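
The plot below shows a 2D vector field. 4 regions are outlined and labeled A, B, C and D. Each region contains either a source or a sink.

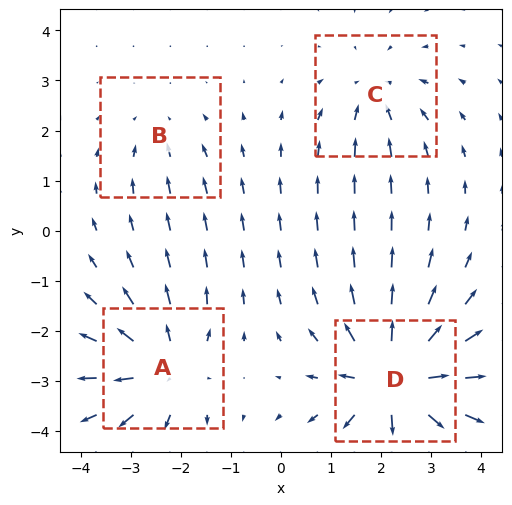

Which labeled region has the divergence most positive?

D

Divergence at each region's feature centre — A: about +5, B: about -2, C: about -3, D: about +7. Region D is most positive.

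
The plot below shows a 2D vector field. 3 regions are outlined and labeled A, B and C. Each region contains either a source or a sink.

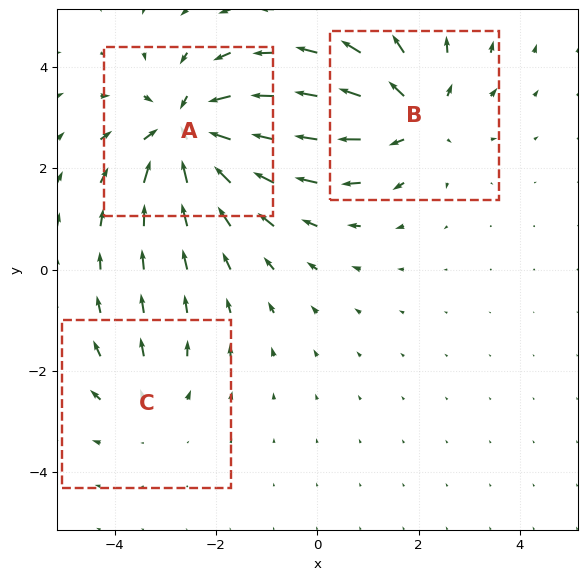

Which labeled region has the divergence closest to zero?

C

Divergence at each region's feature centre — A: about -5, B: about +3, C: about +2. Region C is closest to zero.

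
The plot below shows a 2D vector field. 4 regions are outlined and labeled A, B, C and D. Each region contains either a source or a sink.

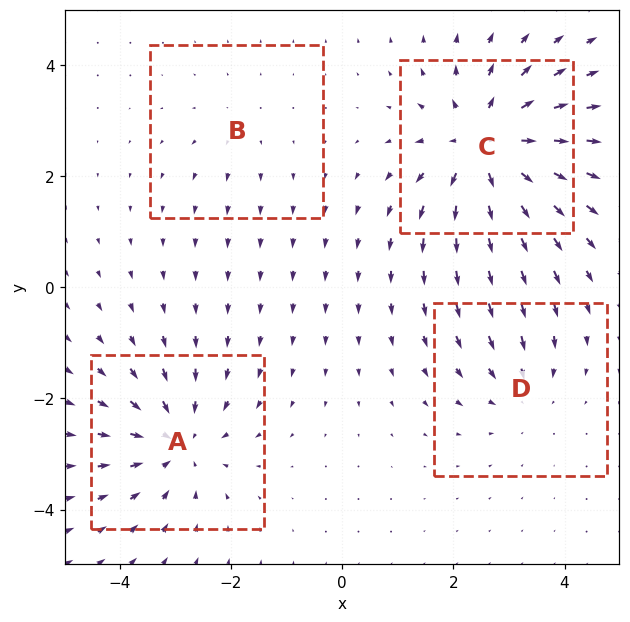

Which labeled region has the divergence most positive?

Divergence at each region's feature centre — A: about -5, B: about +2, C: about +6, D: about -3. Region C is most positive.

C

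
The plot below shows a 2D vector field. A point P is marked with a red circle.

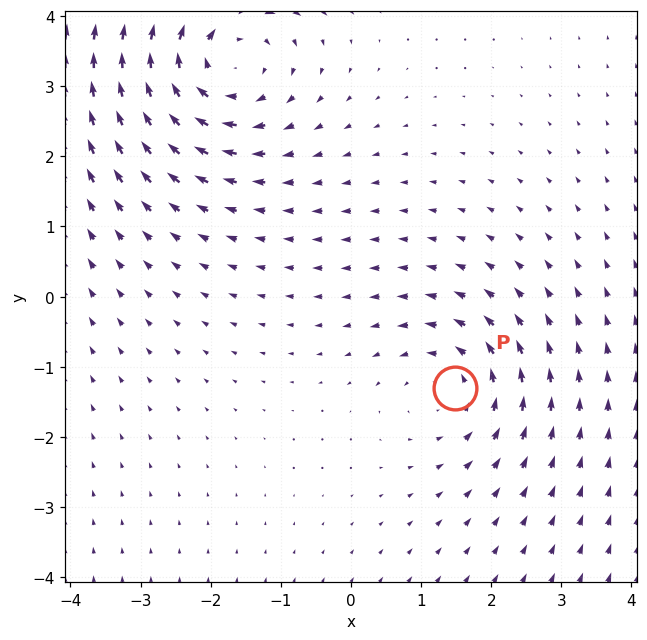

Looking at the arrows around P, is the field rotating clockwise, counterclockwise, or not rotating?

Near P at (1.5, -1.3) the arrows circulate counterclockwise. The curl (z-component) there is about +3; positive curl means counterclockwise rotation.

counterclockwise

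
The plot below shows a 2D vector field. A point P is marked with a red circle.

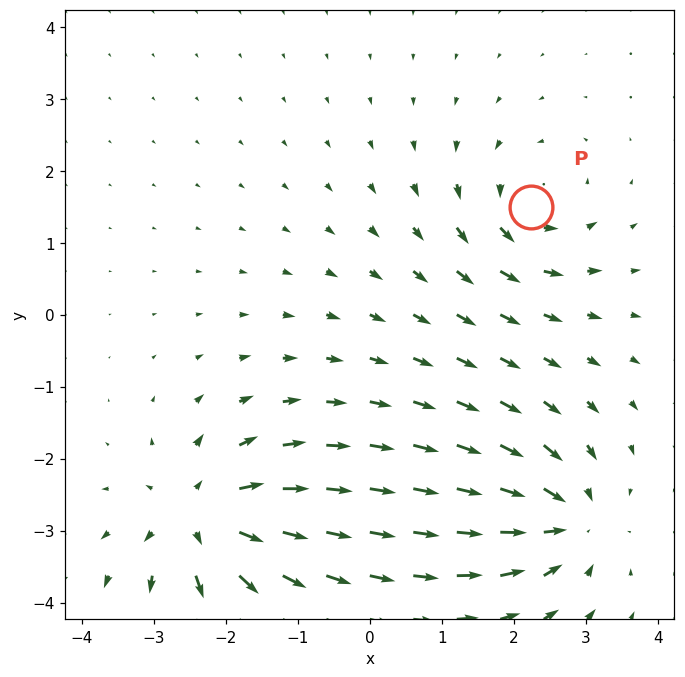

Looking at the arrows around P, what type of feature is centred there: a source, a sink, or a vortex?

vortex

At P (2.2, 1.5) the arrows circulate counterclockwise. Divergence ≈0, curl about +4 — near-zero divergence with nonzero curl is a vortex.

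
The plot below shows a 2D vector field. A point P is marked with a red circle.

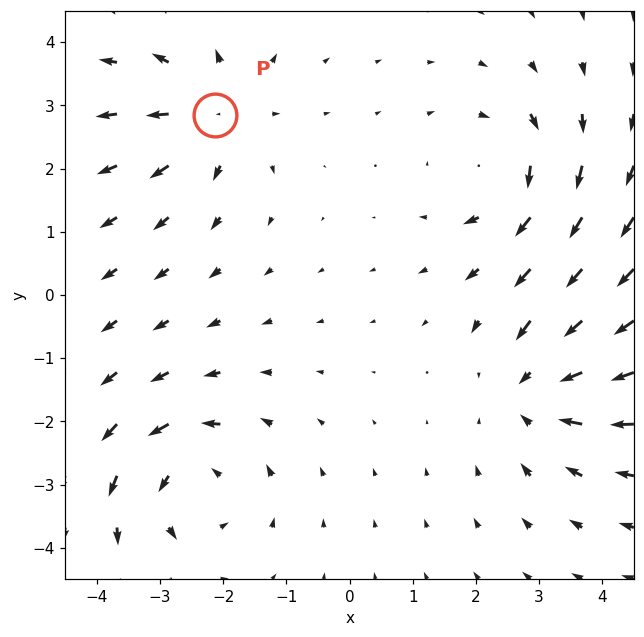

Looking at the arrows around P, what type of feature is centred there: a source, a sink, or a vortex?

source

At P (-2.1, 2.9) the arrows spread outward. Divergence about +4, curl ≈0 — positive divergence with near-zero curl is a source.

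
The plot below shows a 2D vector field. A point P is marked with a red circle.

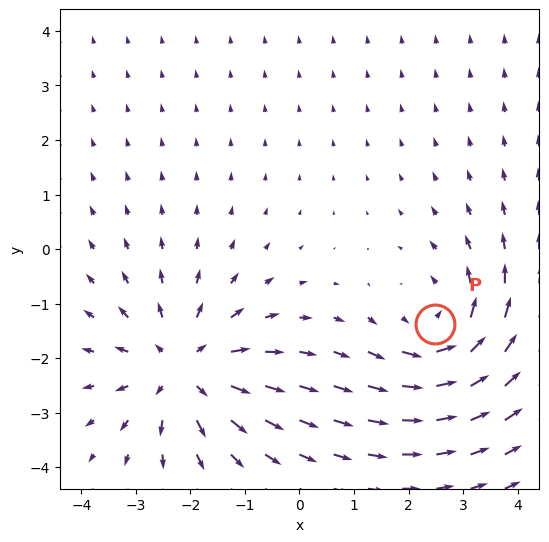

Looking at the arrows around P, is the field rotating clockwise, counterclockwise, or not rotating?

counterclockwise

Near P at (2.5, -1.4) the arrows circulate counterclockwise. The curl (z-component) there is about +3; positive curl means counterclockwise rotation.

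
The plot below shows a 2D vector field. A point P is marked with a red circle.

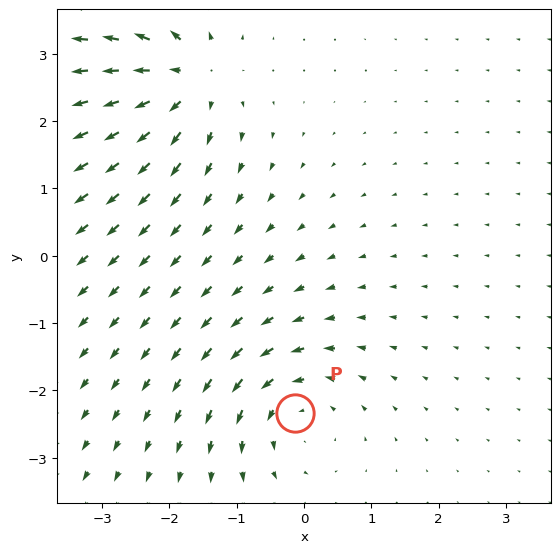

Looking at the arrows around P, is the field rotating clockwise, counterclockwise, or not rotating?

Near P at (-0.1, -2.3) the arrows circulate counterclockwise. The curl (z-component) there is about +4; positive curl means counterclockwise rotation.

counterclockwise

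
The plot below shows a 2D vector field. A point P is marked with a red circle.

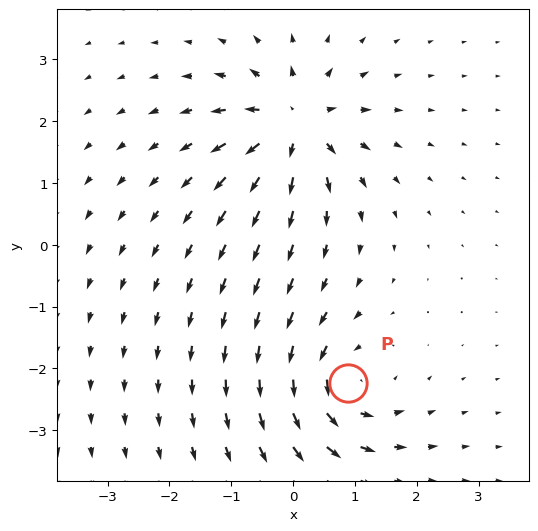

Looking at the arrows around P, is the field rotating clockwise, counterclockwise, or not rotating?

Near P at (0.9, -2.2) the arrows circulate counterclockwise. The curl (z-component) there is about +5; positive curl means counterclockwise rotation.

counterclockwise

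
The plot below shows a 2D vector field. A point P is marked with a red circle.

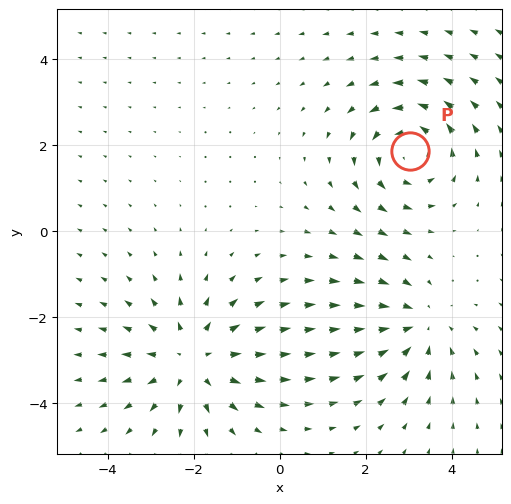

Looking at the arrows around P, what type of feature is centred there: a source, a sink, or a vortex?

At P (3.0, 1.9) the arrows circulate counterclockwise. Divergence ≈0, curl about +4 — near-zero divergence with nonzero curl is a vortex.

vortex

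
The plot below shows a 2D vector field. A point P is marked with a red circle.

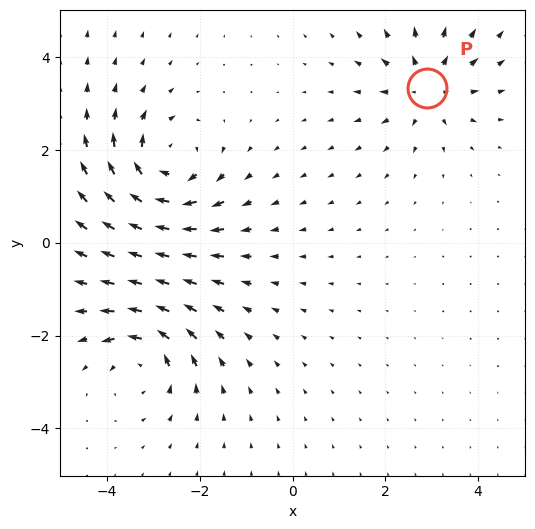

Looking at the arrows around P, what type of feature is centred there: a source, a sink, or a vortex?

At P (2.9, 3.3) the arrows spread outward. Divergence about +4, curl ≈0 — positive divergence with near-zero curl is a source.

source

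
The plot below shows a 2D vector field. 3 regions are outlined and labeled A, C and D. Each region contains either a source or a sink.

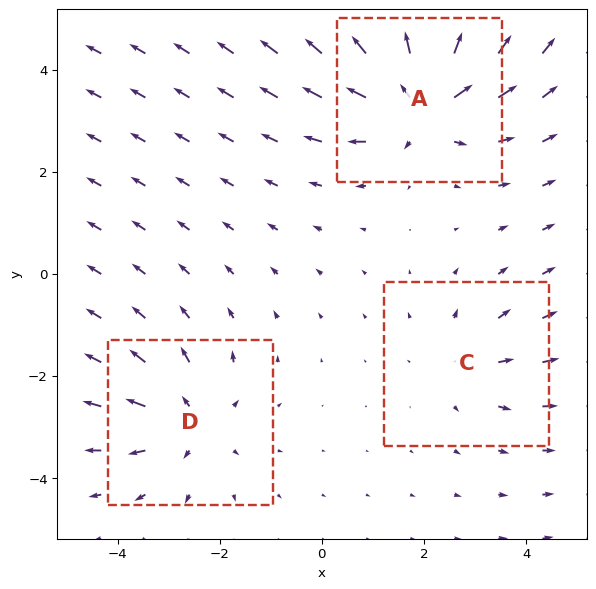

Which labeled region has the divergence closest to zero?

C

Divergence at each region's feature centre — A: about +5, C: about +2, D: about +3. Region C is closest to zero.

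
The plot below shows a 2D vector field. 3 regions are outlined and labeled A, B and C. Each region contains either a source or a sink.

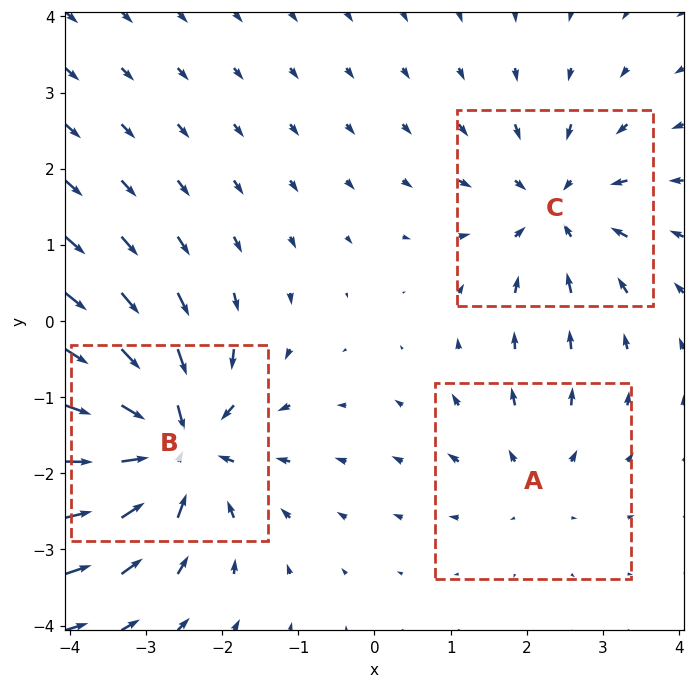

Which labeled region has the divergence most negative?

B

Divergence at each region's feature centre — A: about +2, B: about -5, C: about -3. Region B is most negative.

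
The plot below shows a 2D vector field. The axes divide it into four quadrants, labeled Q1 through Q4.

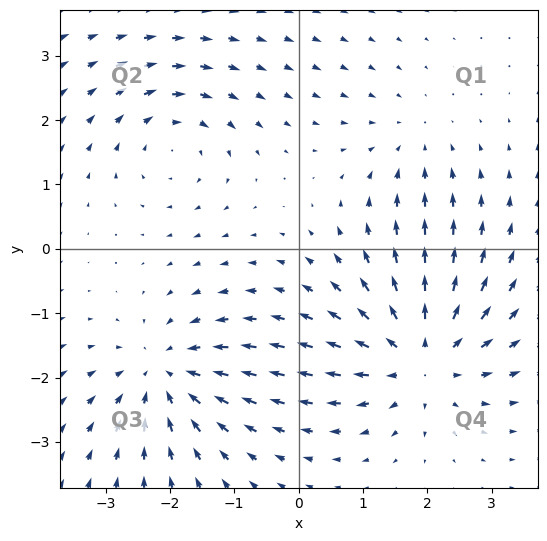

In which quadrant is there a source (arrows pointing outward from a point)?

Q4

The source sits at approximately (1.9, -1.7), which lies in quadrant Q4. The divergence there is about +5, positive as expected for a source.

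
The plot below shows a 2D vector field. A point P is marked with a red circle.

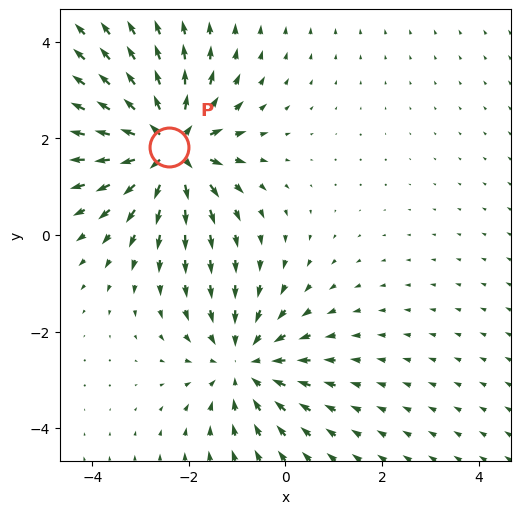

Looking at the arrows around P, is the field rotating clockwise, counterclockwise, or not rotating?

Near P at (-2.4, 1.8) the arrows show no circulation. The curl there is ≈0.

not rotating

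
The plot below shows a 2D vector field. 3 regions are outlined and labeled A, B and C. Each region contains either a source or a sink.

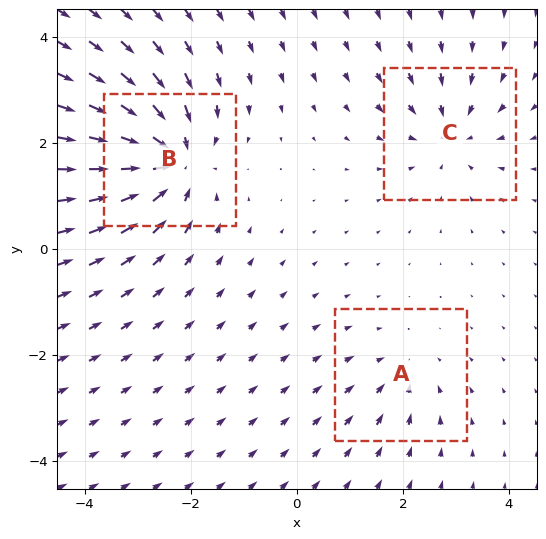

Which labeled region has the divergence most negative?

Divergence at each region's feature centre — A: about -2, B: about -5, C: about -3. Region B is most negative.

B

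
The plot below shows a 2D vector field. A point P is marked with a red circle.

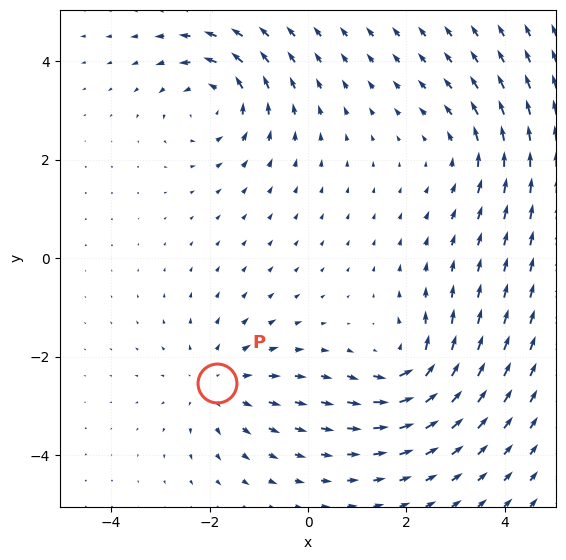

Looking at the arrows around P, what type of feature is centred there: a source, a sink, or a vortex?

source

At P (-1.8, -2.5) the arrows spread outward. Divergence about +3, curl ≈0 — positive divergence with near-zero curl is a source.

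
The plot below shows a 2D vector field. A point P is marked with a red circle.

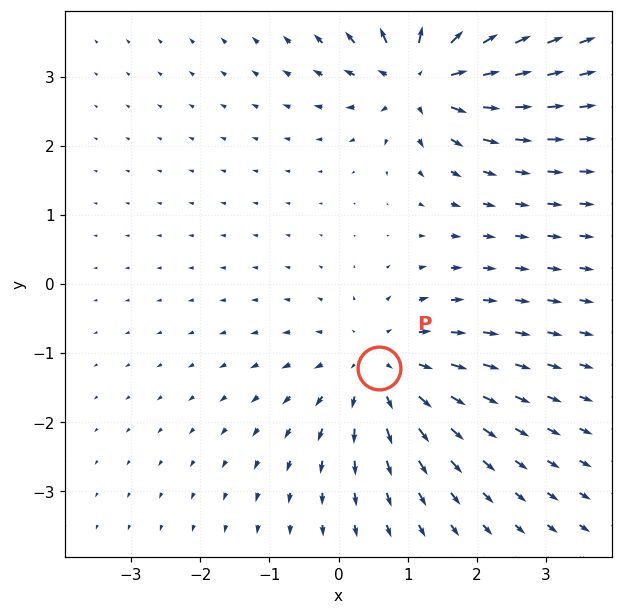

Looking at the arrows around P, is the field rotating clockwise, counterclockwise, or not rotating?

Near P at (0.6, -1.2) the arrows show no circulation. The curl there is ≈0.

not rotating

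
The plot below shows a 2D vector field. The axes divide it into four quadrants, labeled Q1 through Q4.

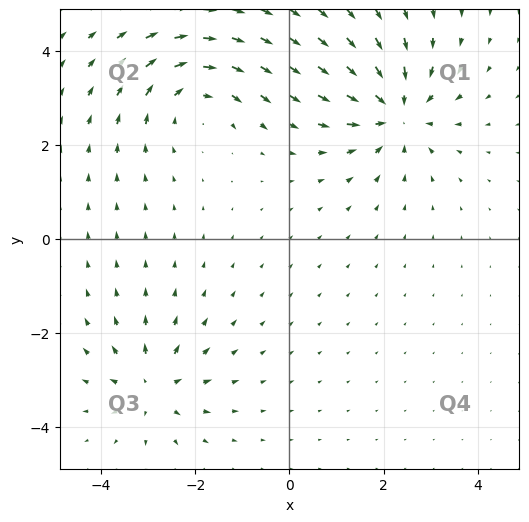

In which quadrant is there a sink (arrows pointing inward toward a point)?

The sink sits at approximately (2.3, 2.7), which lies in quadrant Q1. The divergence there is about -5, negative as expected for a sink.

Q1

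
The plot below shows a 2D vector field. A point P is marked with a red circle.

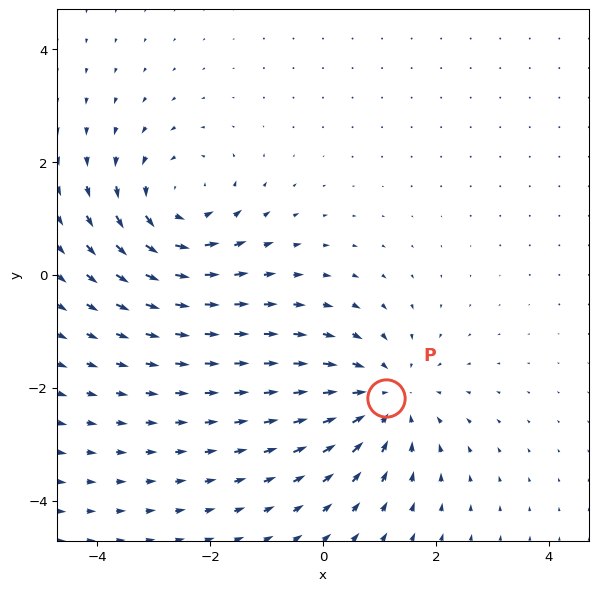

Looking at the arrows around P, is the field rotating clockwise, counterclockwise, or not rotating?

Near P at (1.1, -2.2) the arrows show no circulation. The curl there is ≈0.

not rotating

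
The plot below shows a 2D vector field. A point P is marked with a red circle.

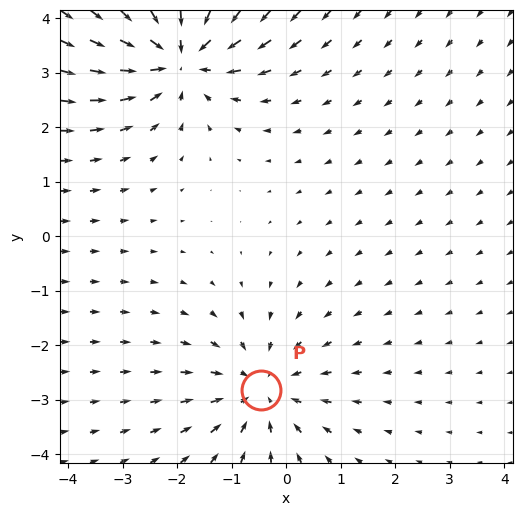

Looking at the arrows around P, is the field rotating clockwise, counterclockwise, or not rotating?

Near P at (-0.5, -2.8) the arrows show no circulation. The curl there is ≈0.

not rotating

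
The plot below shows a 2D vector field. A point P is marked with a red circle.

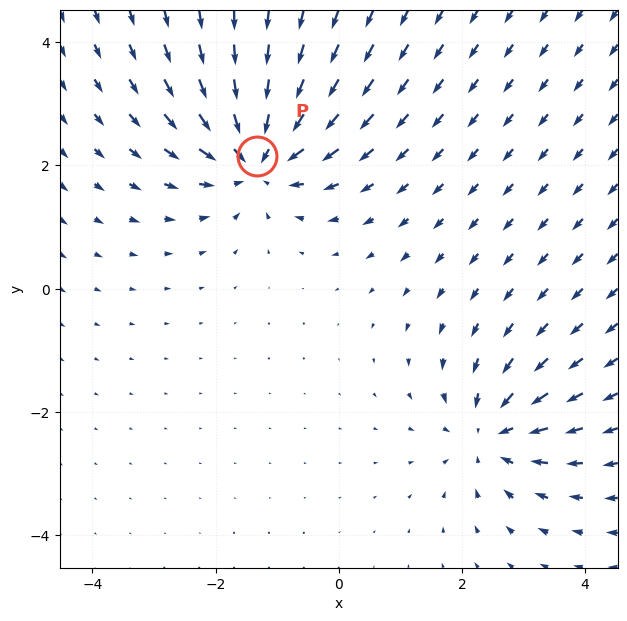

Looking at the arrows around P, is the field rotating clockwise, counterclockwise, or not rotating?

not rotating

Near P at (-1.3, 2.2) the arrows show no circulation. The curl there is ≈0.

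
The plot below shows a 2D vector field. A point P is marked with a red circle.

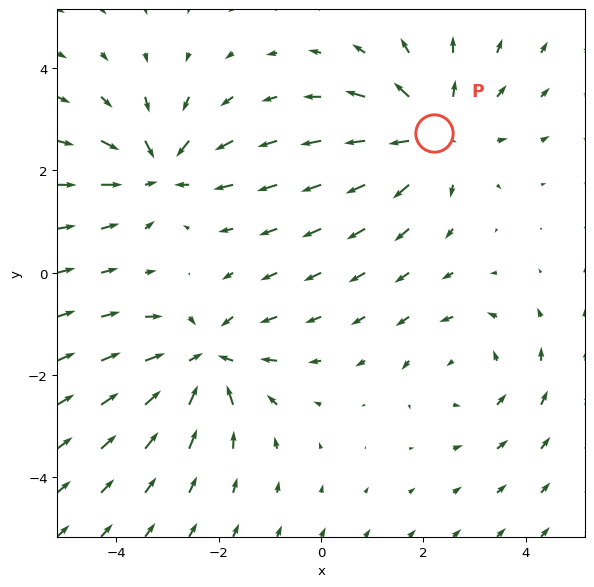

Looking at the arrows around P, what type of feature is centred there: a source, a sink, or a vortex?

source

At P (2.2, 2.7) the arrows spread outward. Divergence about +4, curl ≈0 — positive divergence with near-zero curl is a source.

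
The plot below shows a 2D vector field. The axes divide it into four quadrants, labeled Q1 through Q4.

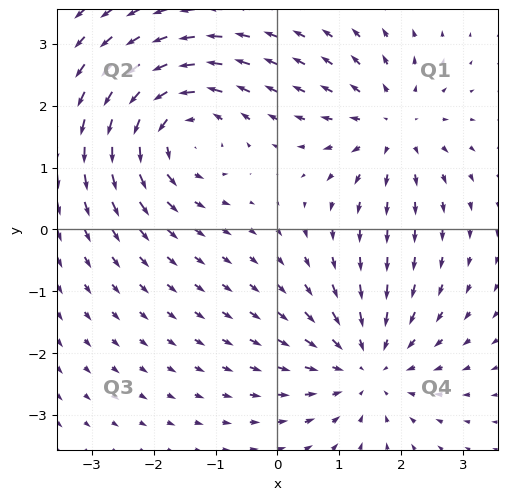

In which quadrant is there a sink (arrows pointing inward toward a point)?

The sink sits at approximately (1.4, -2.2), which lies in quadrant Q4. The divergence there is about -4, negative as expected for a sink.

Q4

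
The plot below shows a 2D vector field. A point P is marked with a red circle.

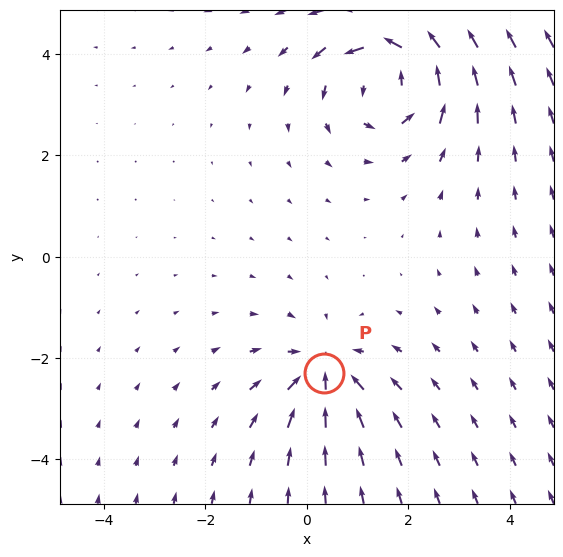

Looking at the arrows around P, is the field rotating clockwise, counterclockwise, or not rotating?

Near P at (0.3, -2.3) the arrows show no circulation. The curl there is ≈0.

not rotating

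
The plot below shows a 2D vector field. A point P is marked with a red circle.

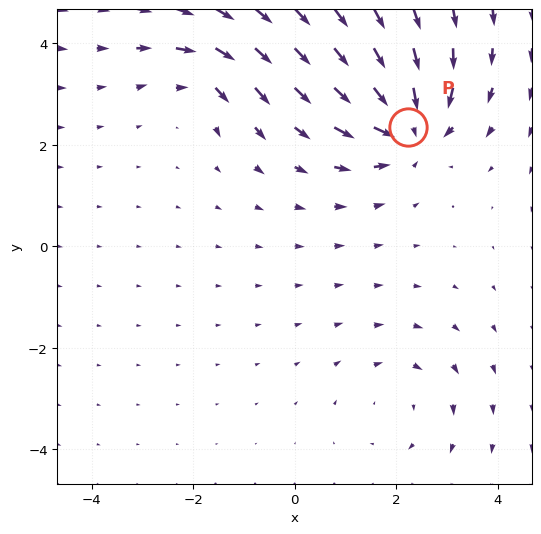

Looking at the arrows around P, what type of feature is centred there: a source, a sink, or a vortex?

sink

At P (2.2, 2.4) the arrows converge inward. Divergence about -6, curl ≈0 — negative divergence with near-zero curl is a sink.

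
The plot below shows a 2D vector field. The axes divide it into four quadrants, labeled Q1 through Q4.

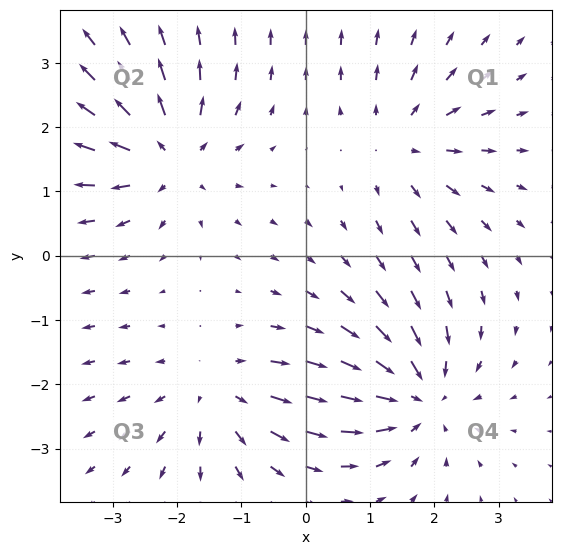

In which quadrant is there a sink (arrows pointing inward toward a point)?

The sink sits at approximately (1.7, -2.2), which lies in quadrant Q4. The divergence there is about -4, negative as expected for a sink.

Q4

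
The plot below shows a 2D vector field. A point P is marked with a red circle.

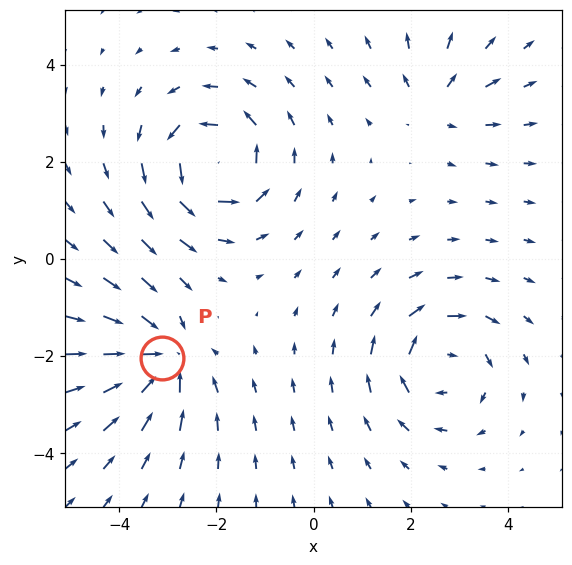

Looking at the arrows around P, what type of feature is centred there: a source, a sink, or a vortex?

sink

At P (-3.1, -2.0) the arrows converge inward. Divergence about -6, curl ≈0 — negative divergence with near-zero curl is a sink.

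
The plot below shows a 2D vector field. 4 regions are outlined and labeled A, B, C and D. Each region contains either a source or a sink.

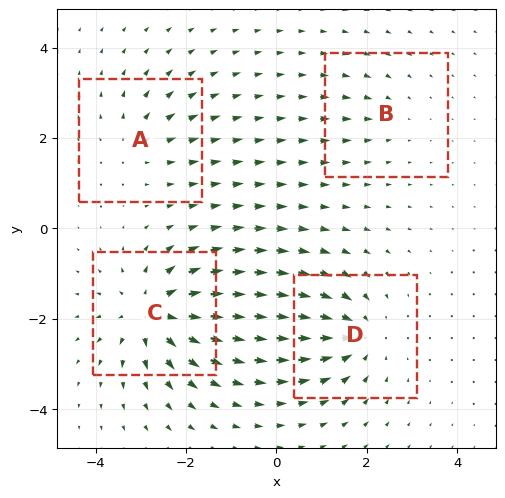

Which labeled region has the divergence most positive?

C

Divergence at each region's feature centre — A: about +3, B: about -2, C: about +7, D: about -5. Region C is most positive.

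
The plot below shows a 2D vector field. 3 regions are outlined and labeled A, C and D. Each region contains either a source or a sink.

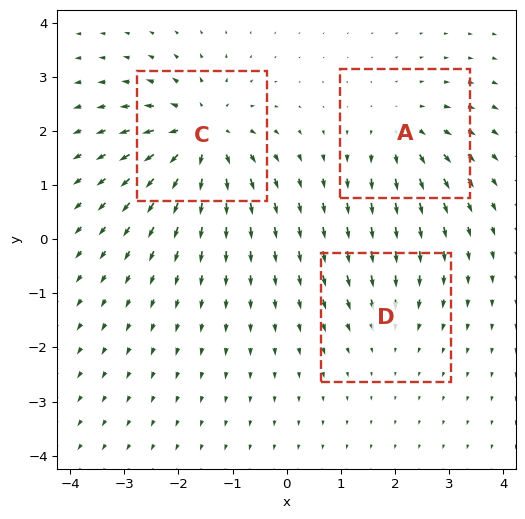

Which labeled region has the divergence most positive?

C

Divergence at each region's feature centre — A: about +3, C: about +6, D: about -2. Region C is most positive.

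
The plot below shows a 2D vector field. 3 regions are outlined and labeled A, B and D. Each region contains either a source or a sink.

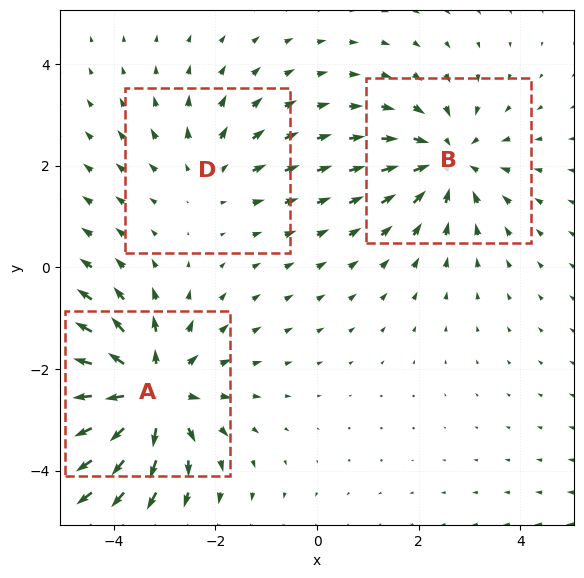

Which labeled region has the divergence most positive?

Divergence at each region's feature centre — A: about +5, B: about -3, D: about +2. Region A is most positive.

A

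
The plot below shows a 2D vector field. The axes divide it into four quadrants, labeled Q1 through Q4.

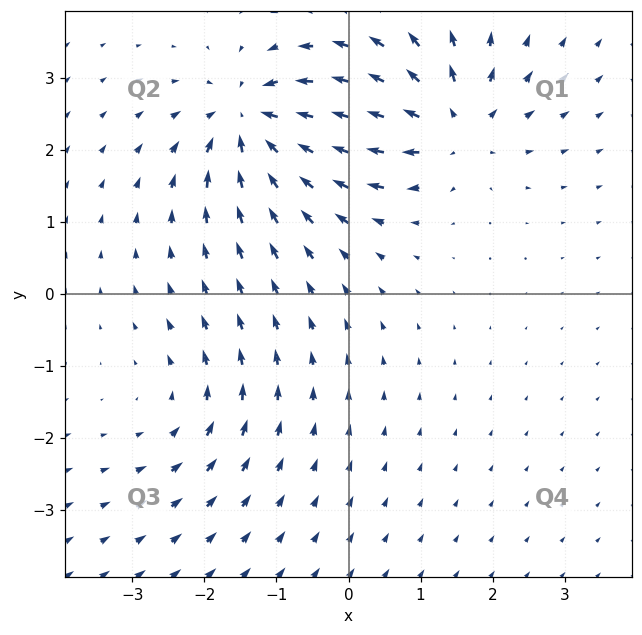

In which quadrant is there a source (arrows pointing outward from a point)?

Q1

The source sits at approximately (1.4, 2.4), which lies in quadrant Q1. The divergence there is about +6, positive as expected for a source.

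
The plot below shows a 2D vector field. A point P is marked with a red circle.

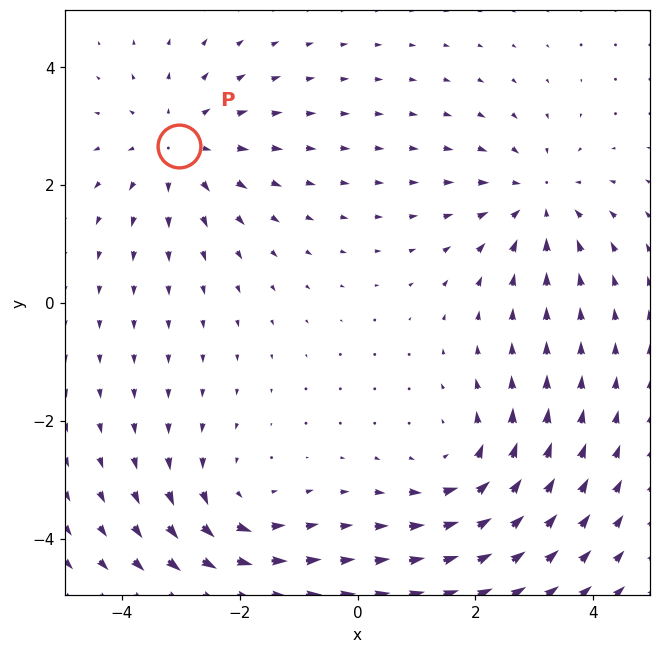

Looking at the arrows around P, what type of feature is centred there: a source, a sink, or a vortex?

At P (-3.0, 2.7) the arrows spread outward. Divergence about +3, curl ≈0 — positive divergence with near-zero curl is a source.

source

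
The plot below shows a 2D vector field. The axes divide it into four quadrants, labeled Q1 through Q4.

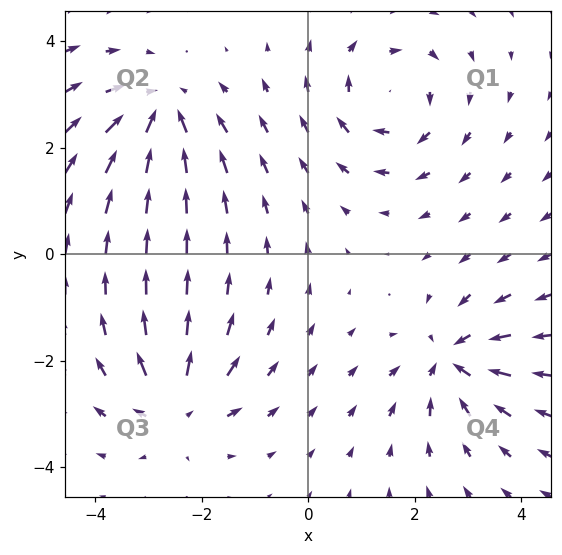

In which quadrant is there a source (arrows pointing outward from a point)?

The source sits at approximately (-2.5, -2.9), which lies in quadrant Q3. The divergence there is about +6, positive as expected for a source.

Q3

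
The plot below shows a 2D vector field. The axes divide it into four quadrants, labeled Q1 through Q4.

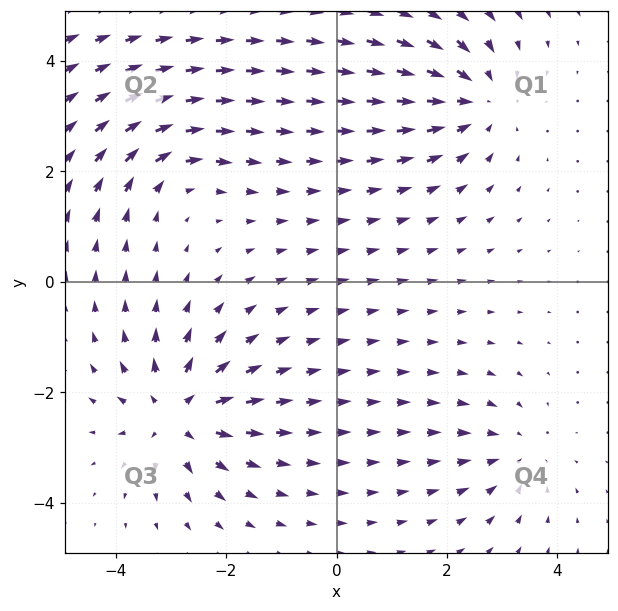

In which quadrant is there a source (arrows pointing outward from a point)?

The source sits at approximately (-2.9, -2.4), which lies in quadrant Q3. The divergence there is about +6, positive as expected for a source.

Q3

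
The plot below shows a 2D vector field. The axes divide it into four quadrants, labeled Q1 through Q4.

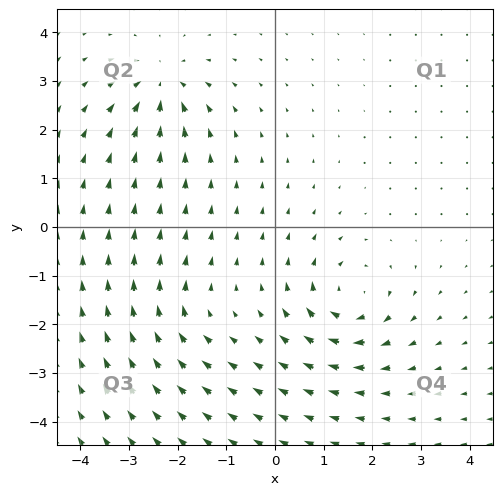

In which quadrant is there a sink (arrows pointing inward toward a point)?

The sink sits at approximately (-2.3, 2.9), which lies in quadrant Q2. The divergence there is about -5, negative as expected for a sink.

Q2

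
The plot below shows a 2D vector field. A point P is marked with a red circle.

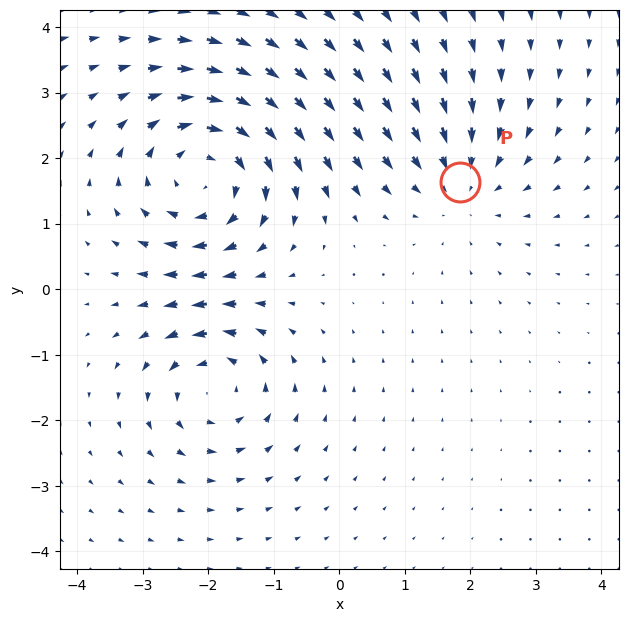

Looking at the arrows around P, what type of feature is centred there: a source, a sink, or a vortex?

At P (1.8, 1.6) the arrows converge inward. Divergence about -2, curl ≈0 — negative divergence with near-zero curl is a sink.

sink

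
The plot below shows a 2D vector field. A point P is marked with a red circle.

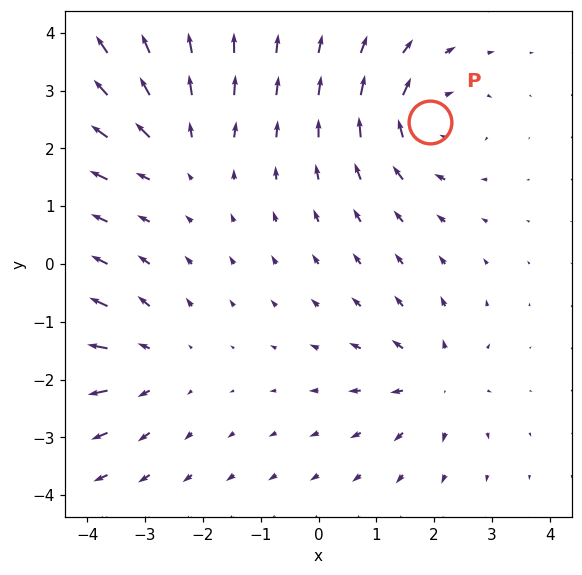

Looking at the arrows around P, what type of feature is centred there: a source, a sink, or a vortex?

At P (1.9, 2.5) the arrows circulate clockwise. Divergence ≈0, curl about -4 — near-zero divergence with nonzero curl is a vortex.

vortex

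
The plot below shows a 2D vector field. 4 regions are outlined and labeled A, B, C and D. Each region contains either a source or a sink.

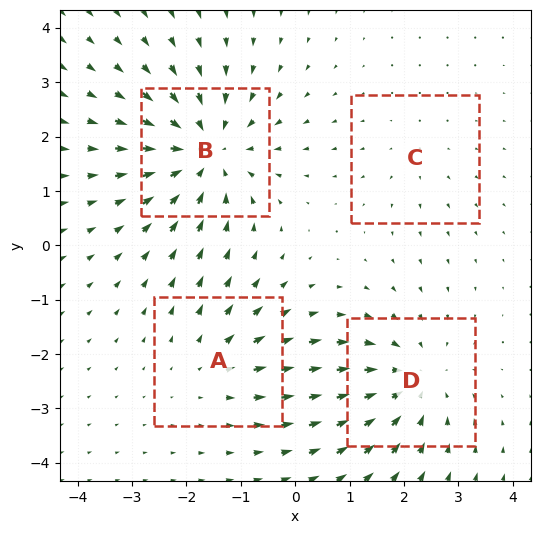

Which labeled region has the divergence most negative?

Divergence at each region's feature centre — A: about +3, B: about -6, C: about +2, D: about -4. Region B is most negative.

B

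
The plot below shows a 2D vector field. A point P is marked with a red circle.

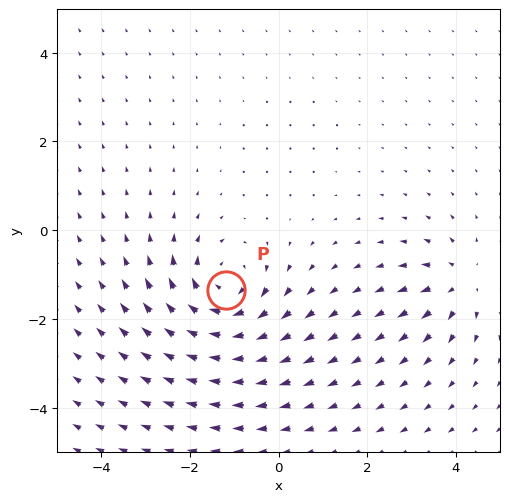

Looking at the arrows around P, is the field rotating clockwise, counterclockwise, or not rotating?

Near P at (-1.2, -1.3) the arrows circulate clockwise. The curl (z-component) there is about -5; negative curl means clockwise rotation.

clockwise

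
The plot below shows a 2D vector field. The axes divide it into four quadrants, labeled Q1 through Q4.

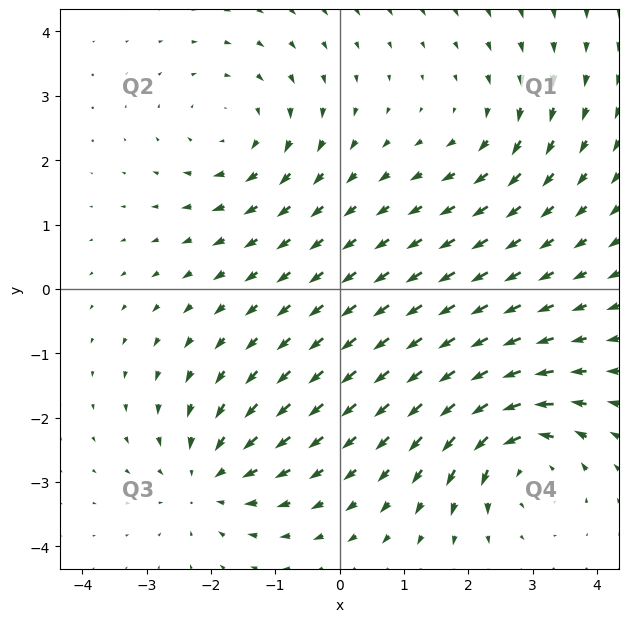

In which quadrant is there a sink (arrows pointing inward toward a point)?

The sink sits at approximately (-2.0, -2.9), which lies in quadrant Q3. The divergence there is about -4, negative as expected for a sink.

Q3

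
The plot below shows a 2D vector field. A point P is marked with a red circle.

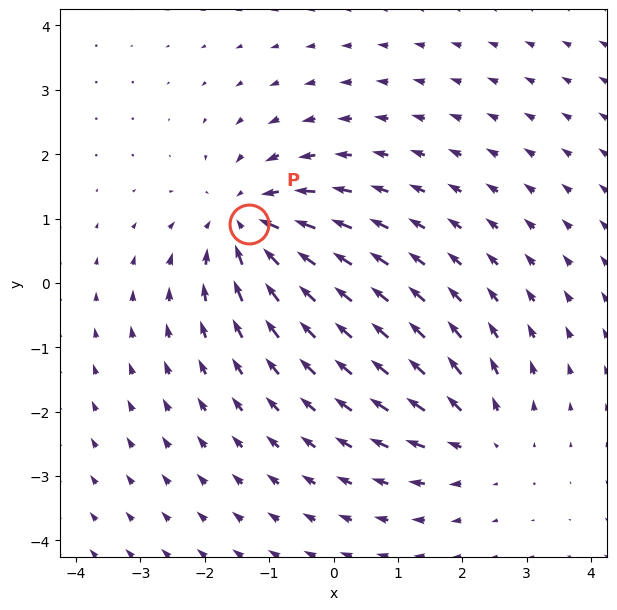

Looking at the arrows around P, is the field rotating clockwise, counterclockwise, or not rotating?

Near P at (-1.3, 0.9) the arrows show no circulation. The curl there is ≈0.

not rotating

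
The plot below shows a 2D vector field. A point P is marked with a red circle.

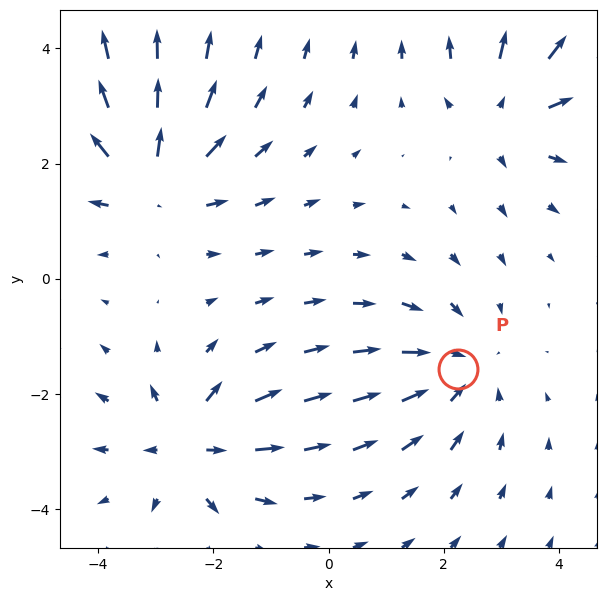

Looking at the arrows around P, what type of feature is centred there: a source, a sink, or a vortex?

At P (2.2, -1.6) the arrows converge inward. Divergence about -3, curl ≈0 — negative divergence with near-zero curl is a sink.

sink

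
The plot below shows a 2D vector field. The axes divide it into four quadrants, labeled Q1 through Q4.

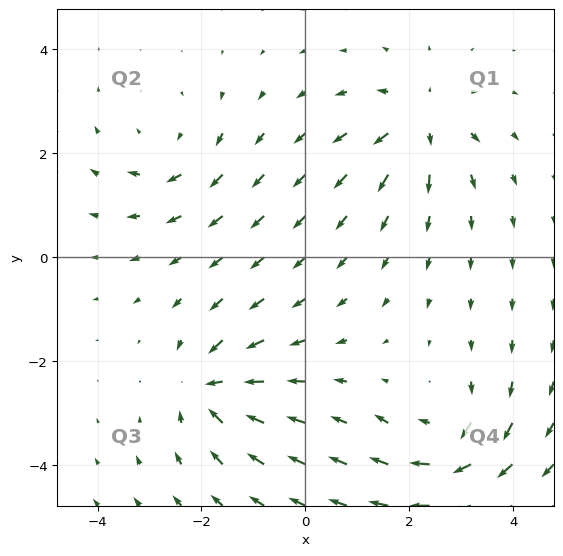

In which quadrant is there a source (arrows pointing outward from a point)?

The source sits at approximately (2.2, 2.6), which lies in quadrant Q1. The divergence there is about +5, positive as expected for a source.

Q1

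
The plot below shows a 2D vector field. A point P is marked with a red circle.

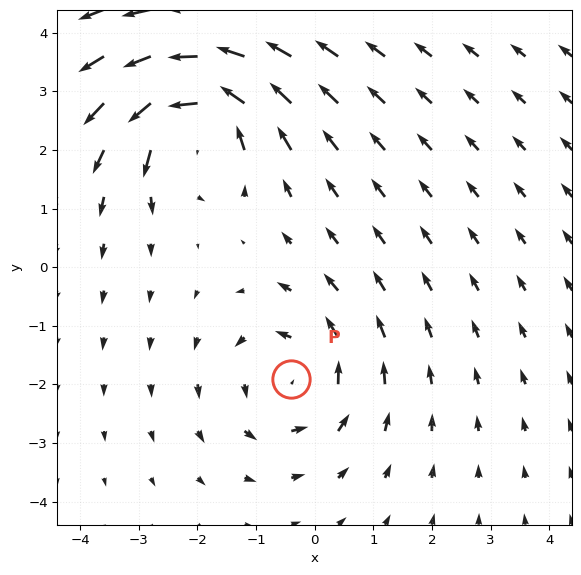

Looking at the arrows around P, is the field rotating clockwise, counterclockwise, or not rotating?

counterclockwise

Near P at (-0.4, -1.9) the arrows circulate counterclockwise. The curl (z-component) there is about +4; positive curl means counterclockwise rotation.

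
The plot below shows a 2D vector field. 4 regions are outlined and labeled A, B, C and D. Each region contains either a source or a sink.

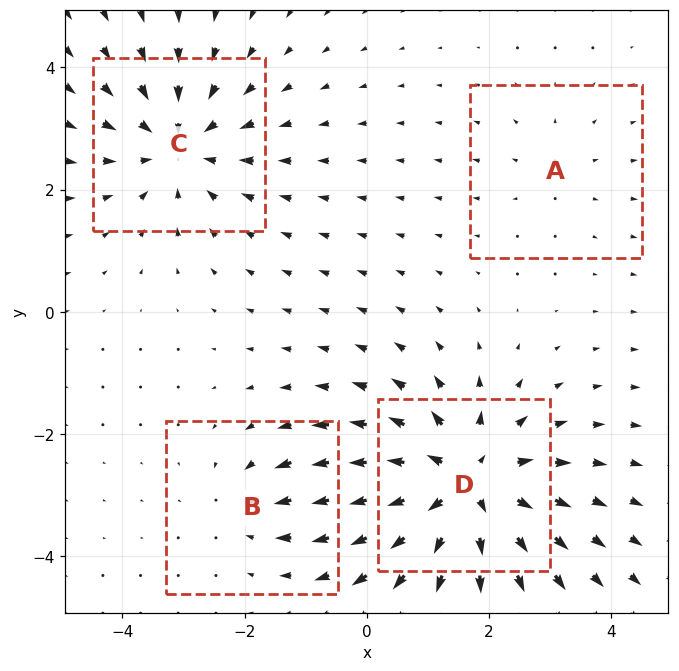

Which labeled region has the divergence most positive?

Divergence at each region's feature centre — A: about +2, B: about -3, C: about -5, D: about +7. Region D is most positive.

D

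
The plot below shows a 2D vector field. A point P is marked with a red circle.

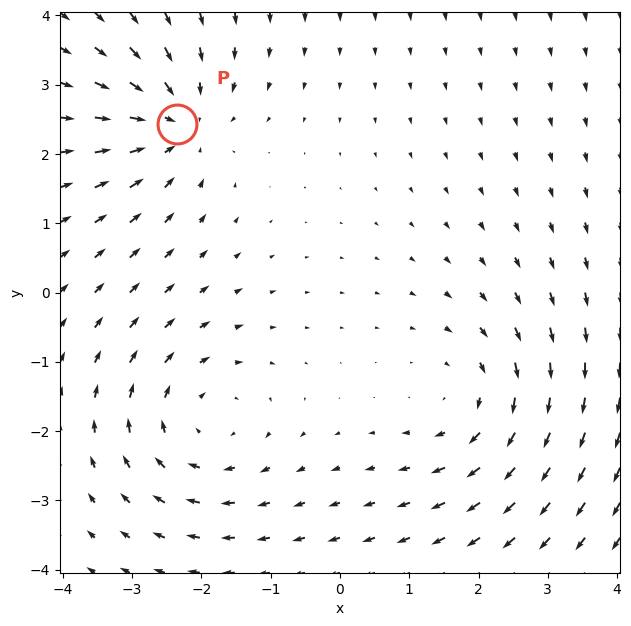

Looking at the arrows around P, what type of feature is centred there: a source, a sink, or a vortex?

sink

At P (-2.4, 2.4) the arrows converge inward. Divergence about -5, curl ≈0 — negative divergence with near-zero curl is a sink.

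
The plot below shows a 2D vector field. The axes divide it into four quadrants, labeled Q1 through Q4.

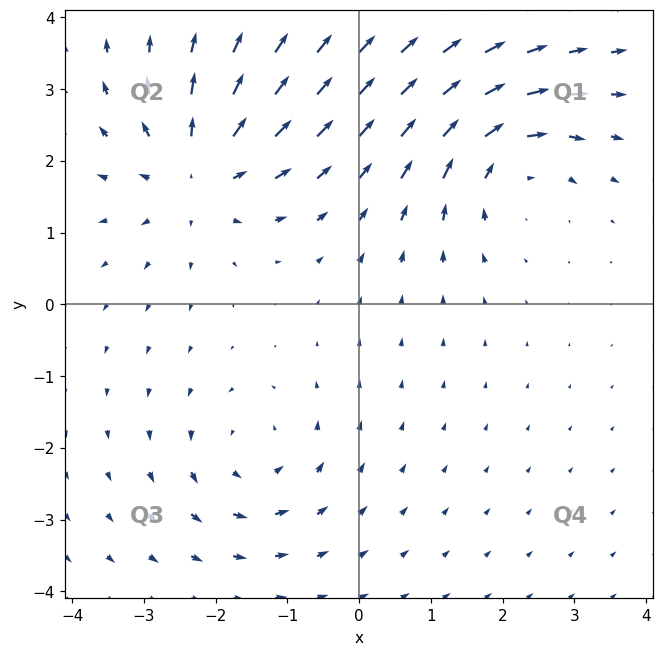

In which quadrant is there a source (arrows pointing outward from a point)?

Q2

The source sits at approximately (-2.3, 1.8), which lies in quadrant Q2. The divergence there is about +5, positive as expected for a source.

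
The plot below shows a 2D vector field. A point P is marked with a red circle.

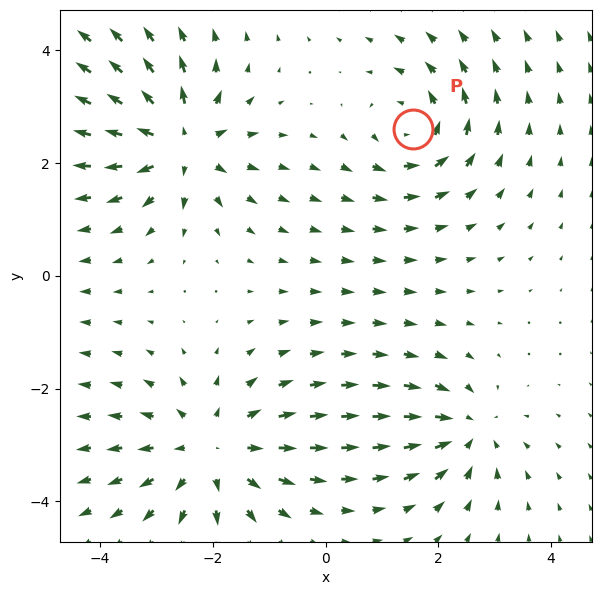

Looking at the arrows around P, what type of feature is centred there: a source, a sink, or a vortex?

vortex

At P (1.5, 2.6) the arrows circulate counterclockwise. Divergence ≈0, curl about +4 — near-zero divergence with nonzero curl is a vortex.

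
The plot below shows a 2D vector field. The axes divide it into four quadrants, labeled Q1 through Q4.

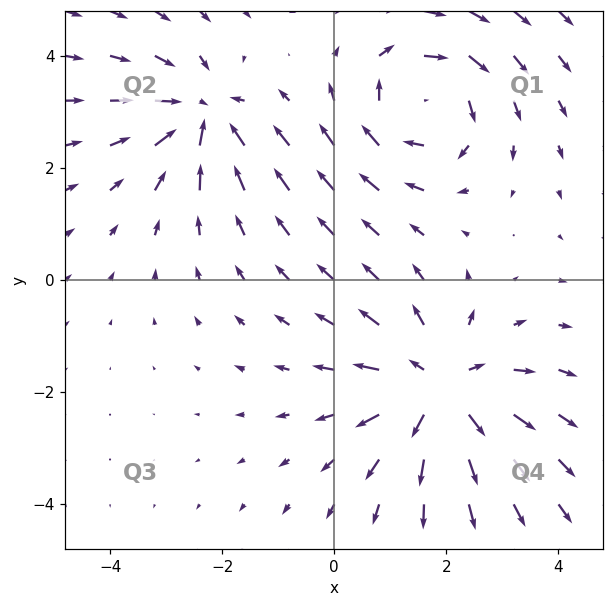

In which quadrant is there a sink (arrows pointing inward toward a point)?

The sink sits at approximately (-2.3, 3.0), which lies in quadrant Q2. The divergence there is about -5, negative as expected for a sink.

Q2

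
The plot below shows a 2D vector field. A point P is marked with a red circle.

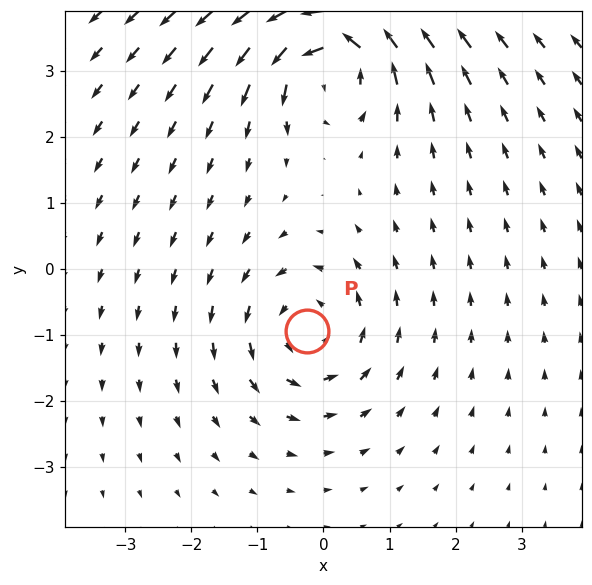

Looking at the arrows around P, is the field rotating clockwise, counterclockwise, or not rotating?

counterclockwise

Near P at (-0.3, -0.9) the arrows circulate counterclockwise. The curl (z-component) there is about +4; positive curl means counterclockwise rotation.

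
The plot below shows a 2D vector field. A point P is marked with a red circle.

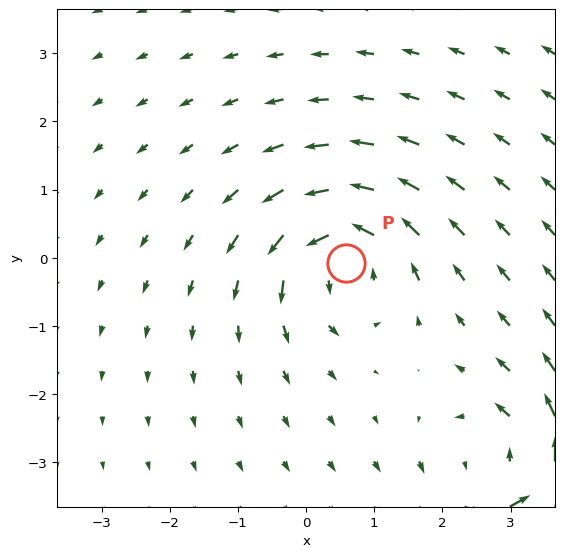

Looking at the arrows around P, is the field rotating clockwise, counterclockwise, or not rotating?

Near P at (0.6, -0.1) the arrows circulate counterclockwise. The curl (z-component) there is about +6; positive curl means counterclockwise rotation.

counterclockwise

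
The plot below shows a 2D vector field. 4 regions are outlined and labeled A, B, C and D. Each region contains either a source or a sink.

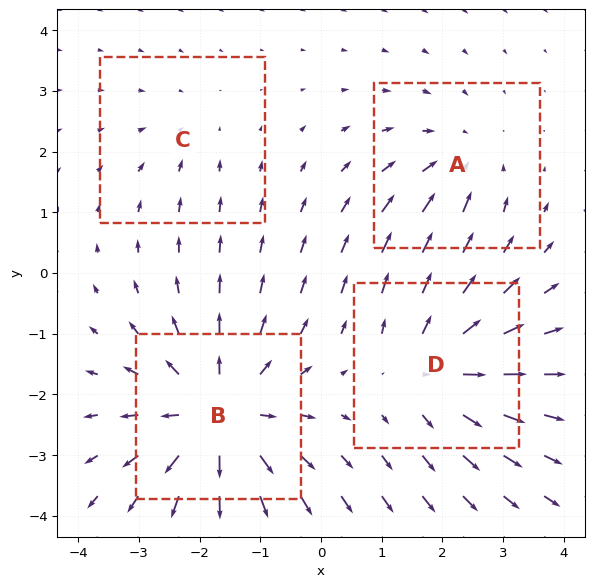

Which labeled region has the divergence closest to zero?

Divergence at each region's feature centre — A: about -3, B: about +6, C: about -2, D: about +4. Region C is closest to zero.

C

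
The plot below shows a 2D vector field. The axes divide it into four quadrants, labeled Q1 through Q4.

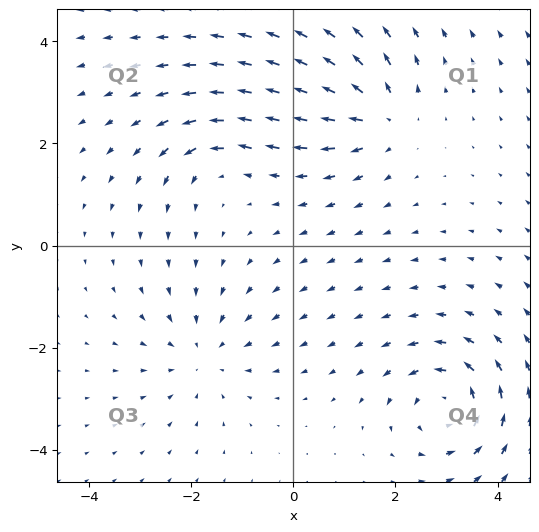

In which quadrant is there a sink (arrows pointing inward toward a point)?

Q3

The sink sits at approximately (-1.7, -2.1), which lies in quadrant Q3. The divergence there is about -3, negative as expected for a sink.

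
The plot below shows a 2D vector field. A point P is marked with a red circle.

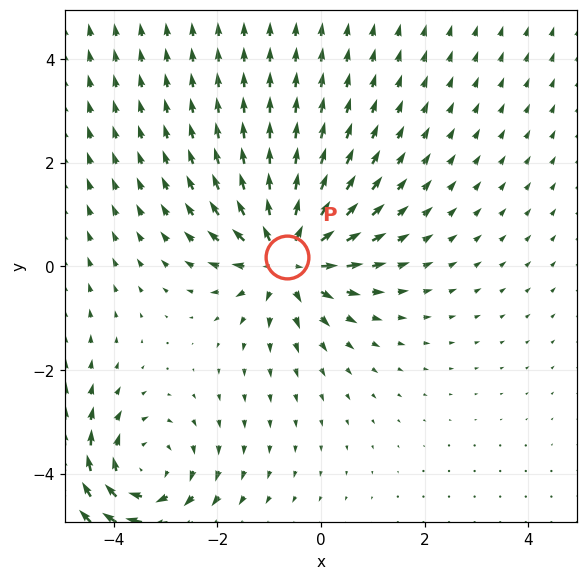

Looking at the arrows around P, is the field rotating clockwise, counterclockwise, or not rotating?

Near P at (-0.7, 0.2) the arrows show no circulation. The curl there is ≈0.

not rotating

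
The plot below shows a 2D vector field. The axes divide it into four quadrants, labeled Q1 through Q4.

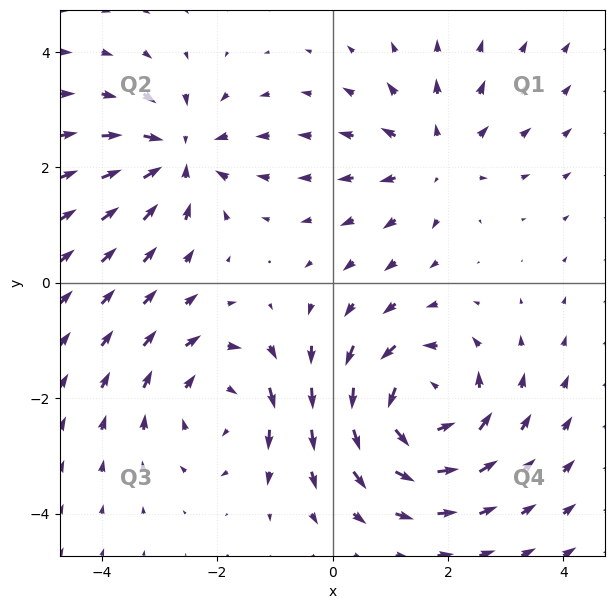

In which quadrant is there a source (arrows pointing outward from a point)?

Q1

The source sits at approximately (1.8, 2.2), which lies in quadrant Q1. The divergence there is about +3, positive as expected for a source.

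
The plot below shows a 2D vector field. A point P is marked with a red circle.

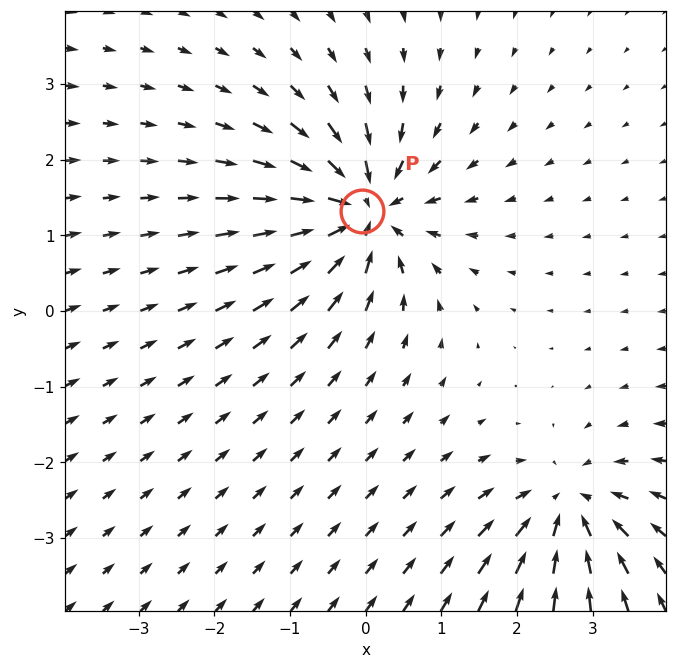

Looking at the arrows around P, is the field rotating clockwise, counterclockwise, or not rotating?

Near P at (-0.0, 1.3) the arrows show no circulation. The curl there is ≈0.

not rotating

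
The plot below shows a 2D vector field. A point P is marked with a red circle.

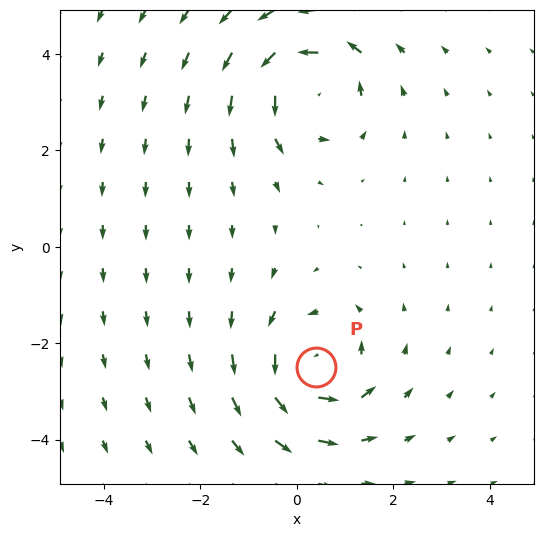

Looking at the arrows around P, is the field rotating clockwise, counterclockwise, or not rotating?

counterclockwise

Near P at (0.4, -2.5) the arrows circulate counterclockwise. The curl (z-component) there is about +5; positive curl means counterclockwise rotation.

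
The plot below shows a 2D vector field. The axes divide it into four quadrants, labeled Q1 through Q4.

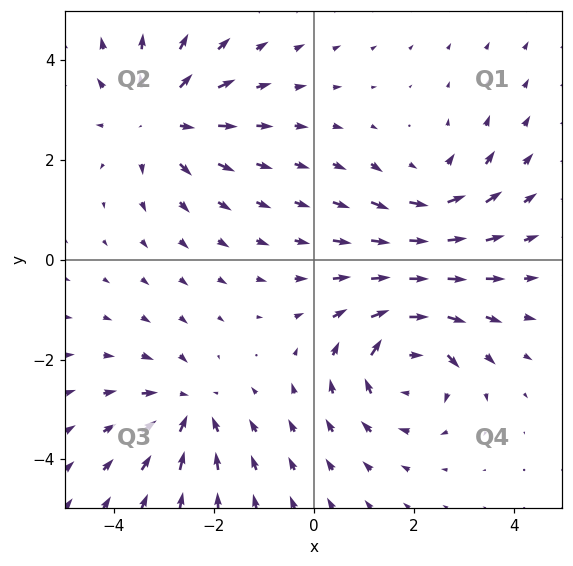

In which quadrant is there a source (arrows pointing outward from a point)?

The source sits at approximately (-3.1, 2.8), which lies in quadrant Q2. The divergence there is about +4, positive as expected for a source.

Q2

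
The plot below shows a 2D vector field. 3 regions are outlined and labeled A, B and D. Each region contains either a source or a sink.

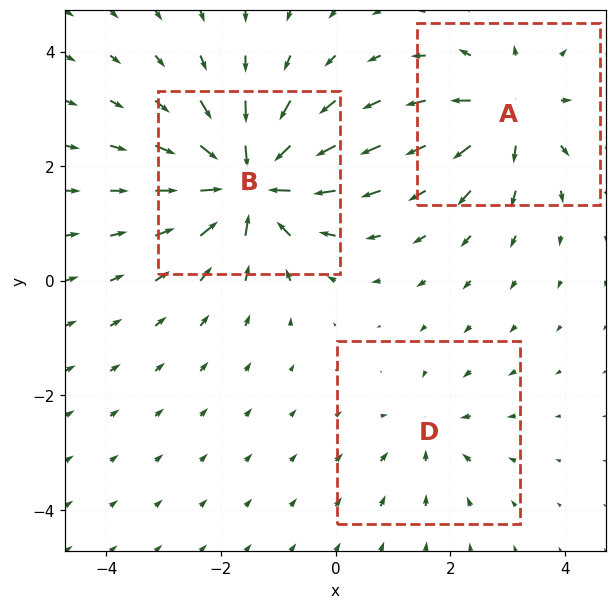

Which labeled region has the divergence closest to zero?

D

Divergence at each region's feature centre — A: about +4, B: about -6, D: about -2. Region D is closest to zero.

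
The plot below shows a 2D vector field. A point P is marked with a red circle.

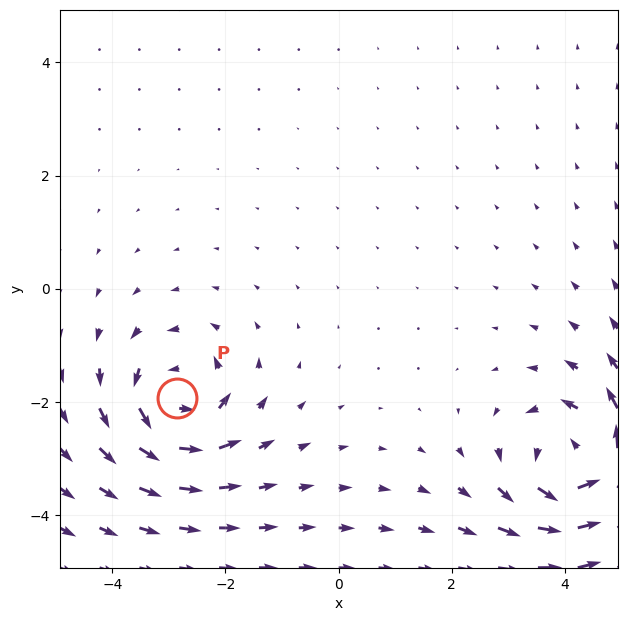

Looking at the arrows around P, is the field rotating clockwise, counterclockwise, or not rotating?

counterclockwise

Near P at (-2.9, -1.9) the arrows circulate counterclockwise. The curl (z-component) there is about +5; positive curl means counterclockwise rotation.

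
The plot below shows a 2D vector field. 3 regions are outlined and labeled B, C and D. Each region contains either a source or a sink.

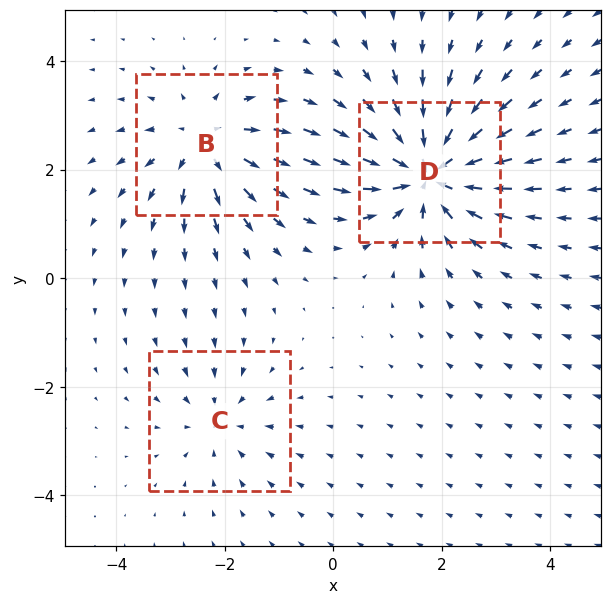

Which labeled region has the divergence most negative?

D

Divergence at each region's feature centre — B: about +4, C: about -2, D: about -6. Region D is most negative.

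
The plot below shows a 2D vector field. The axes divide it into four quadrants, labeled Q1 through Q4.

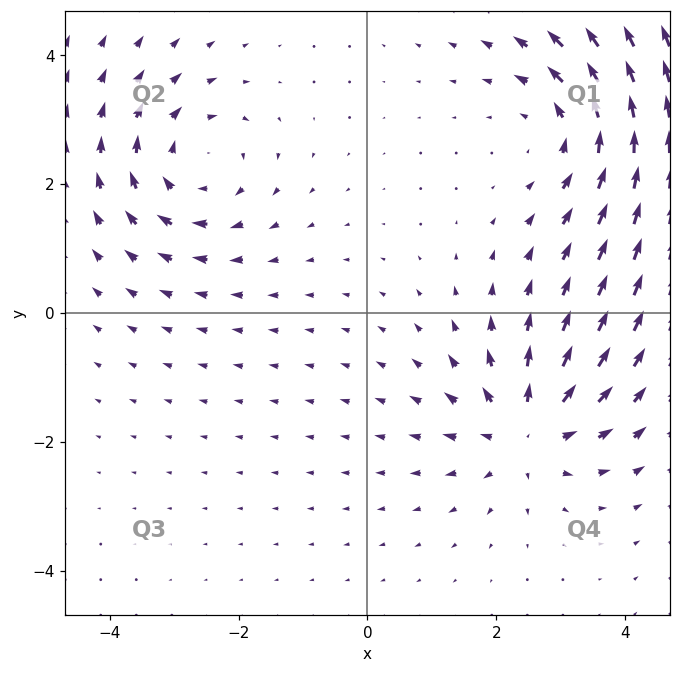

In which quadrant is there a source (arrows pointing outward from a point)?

Q4

The source sits at approximately (2.4, -1.8), which lies in quadrant Q4. The divergence there is about +3, positive as expected for a source.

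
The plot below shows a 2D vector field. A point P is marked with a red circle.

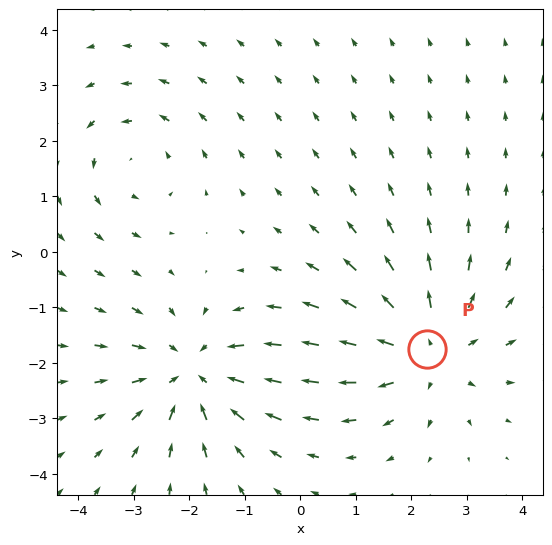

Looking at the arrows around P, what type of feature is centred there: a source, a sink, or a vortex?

source

At P (2.3, -1.7) the arrows spread outward. Divergence about +4, curl ≈0 — positive divergence with near-zero curl is a source.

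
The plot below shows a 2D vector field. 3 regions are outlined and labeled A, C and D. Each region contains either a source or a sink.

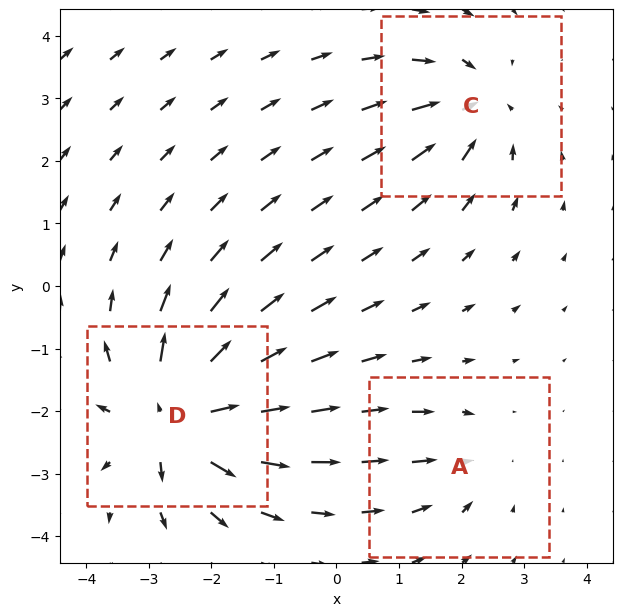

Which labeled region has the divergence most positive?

D

Divergence at each region's feature centre — A: about -2, C: about -4, D: about +7. Region D is most positive.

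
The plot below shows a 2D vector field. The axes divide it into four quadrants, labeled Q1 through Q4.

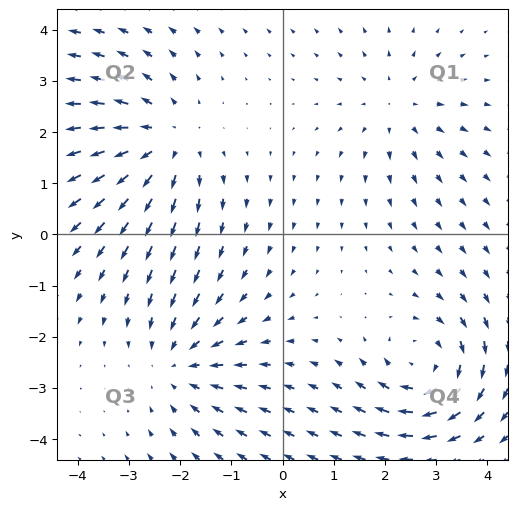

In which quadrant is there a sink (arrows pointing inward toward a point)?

The sink sits at approximately (-2.0, -2.5), which lies in quadrant Q3. The divergence there is about -3, negative as expected for a sink.

Q3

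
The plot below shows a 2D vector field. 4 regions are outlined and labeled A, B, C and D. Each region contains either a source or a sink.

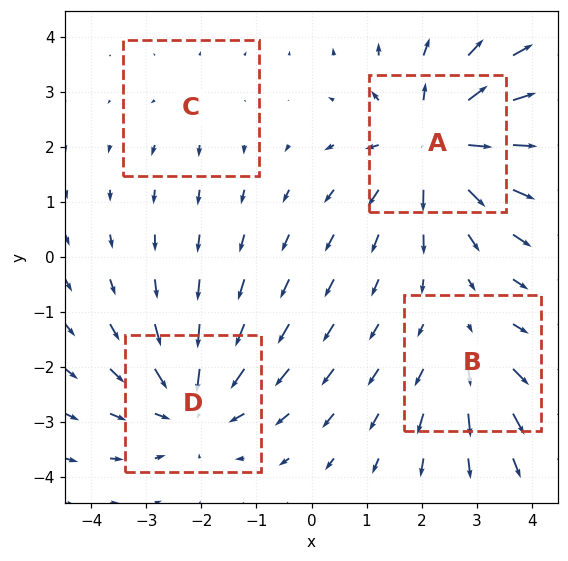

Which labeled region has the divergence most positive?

Divergence at each region's feature centre — A: about +5, B: about +3, C: about +2, D: about -4. Region A is most positive.

A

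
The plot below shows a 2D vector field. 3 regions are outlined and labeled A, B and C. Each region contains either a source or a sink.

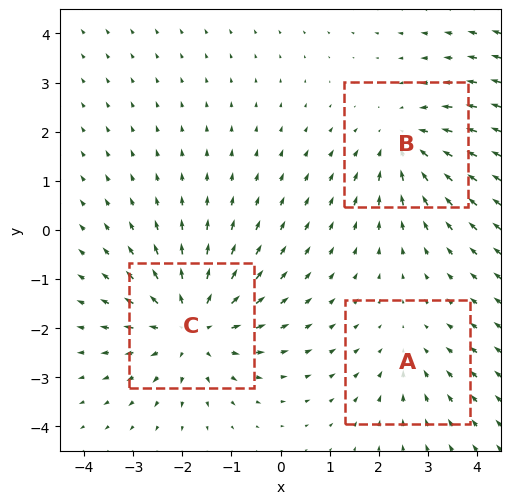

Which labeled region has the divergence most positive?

C

Divergence at each region's feature centre — A: about -2, B: about -3, C: about +4. Region C is most positive.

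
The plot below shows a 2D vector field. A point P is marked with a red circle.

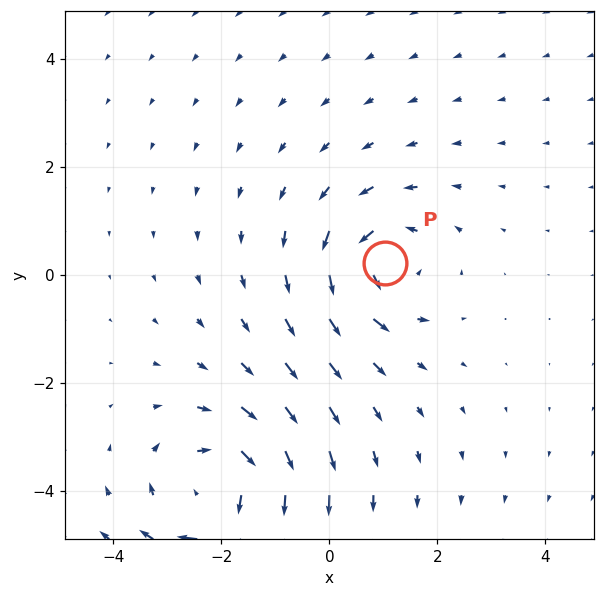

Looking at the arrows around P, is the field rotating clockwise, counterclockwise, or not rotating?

counterclockwise

Near P at (1.0, 0.2) the arrows circulate counterclockwise. The curl (z-component) there is about +4; positive curl means counterclockwise rotation.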